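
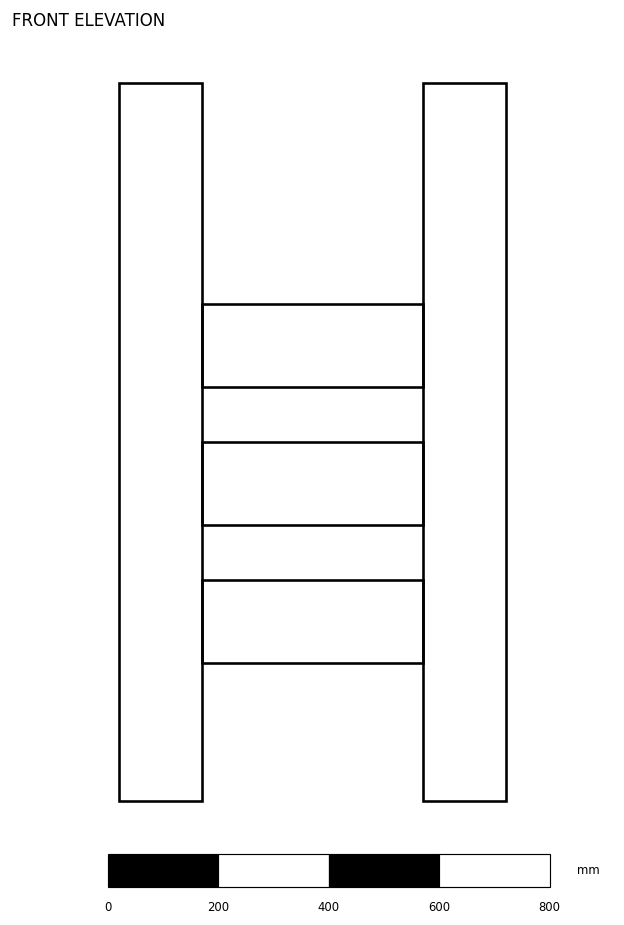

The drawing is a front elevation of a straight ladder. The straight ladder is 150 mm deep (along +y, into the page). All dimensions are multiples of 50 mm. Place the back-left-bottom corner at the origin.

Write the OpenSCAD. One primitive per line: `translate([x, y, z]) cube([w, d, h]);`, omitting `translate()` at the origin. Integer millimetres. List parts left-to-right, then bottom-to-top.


cube([150, 150, 1300]);
translate([150, 0, 250]) cube([400, 150, 150]);
translate([150, 0, 500]) cube([400, 150, 150]);
translate([150, 0, 750]) cube([400, 150, 150]);
translate([550, 0, 0]) cube([150, 150, 1300]);


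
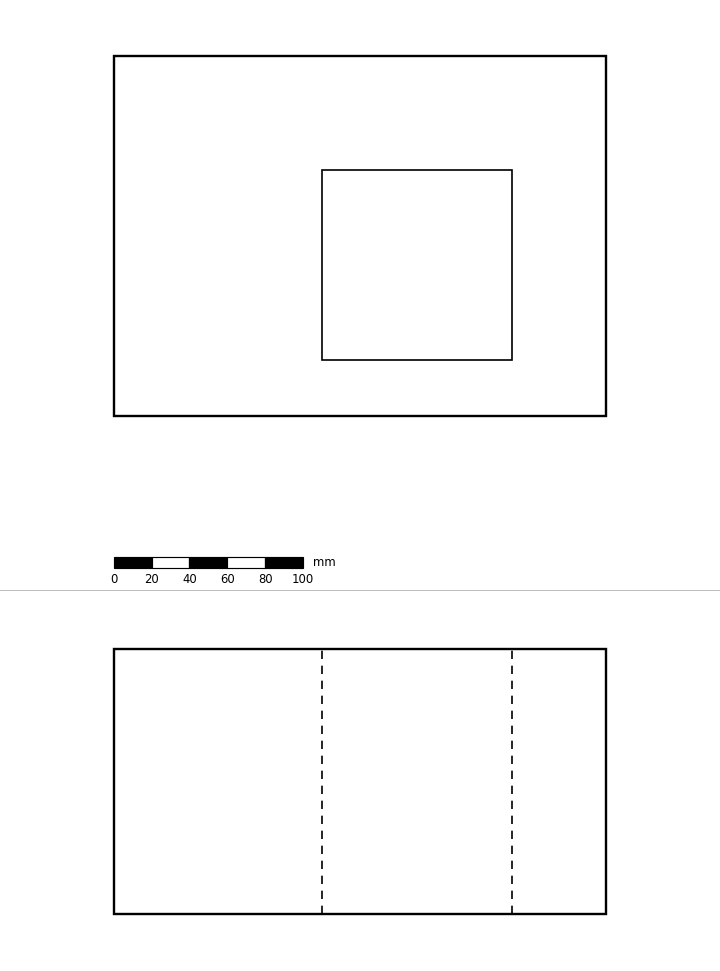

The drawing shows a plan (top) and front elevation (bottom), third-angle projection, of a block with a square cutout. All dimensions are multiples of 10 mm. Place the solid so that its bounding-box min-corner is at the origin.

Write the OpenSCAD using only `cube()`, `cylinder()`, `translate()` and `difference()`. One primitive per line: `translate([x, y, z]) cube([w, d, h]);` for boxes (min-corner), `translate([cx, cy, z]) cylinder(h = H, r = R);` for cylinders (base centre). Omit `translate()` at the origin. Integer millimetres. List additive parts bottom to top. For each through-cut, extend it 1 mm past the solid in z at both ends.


difference() {
  cube([260, 190, 140]);
  translate([110, 30, -1]) cube([100, 100, 142]);
}


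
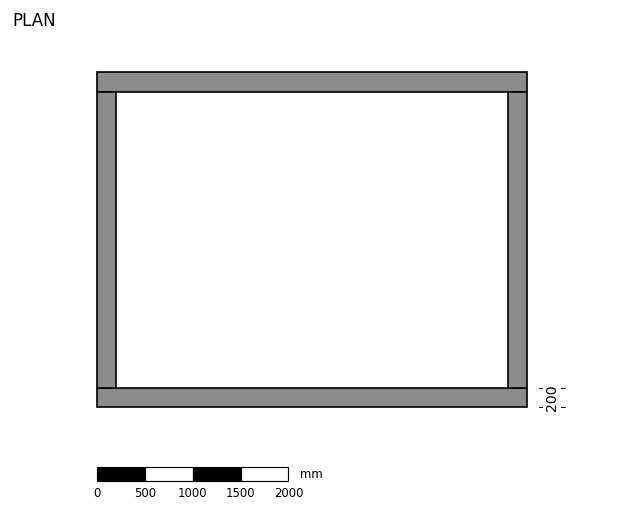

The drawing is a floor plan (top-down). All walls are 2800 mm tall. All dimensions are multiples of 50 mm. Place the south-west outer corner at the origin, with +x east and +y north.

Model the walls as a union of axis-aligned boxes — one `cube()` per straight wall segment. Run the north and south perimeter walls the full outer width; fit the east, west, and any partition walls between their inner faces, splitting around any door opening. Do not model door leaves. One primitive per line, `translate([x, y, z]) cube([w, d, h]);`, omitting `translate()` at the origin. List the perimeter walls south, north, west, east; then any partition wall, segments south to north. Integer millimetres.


cube([4500, 200, 2800]);
translate([0, 3300, 0]) cube([4500, 200, 2800]);
translate([0, 200, 0]) cube([200, 3100, 2800]);
translate([4300, 200, 0]) cube([200, 3100, 2800]);


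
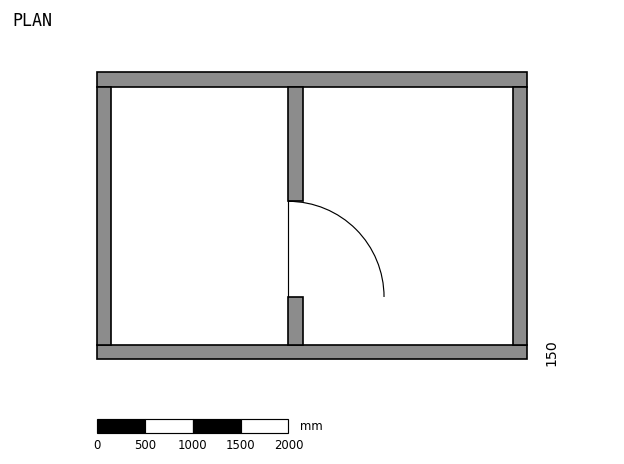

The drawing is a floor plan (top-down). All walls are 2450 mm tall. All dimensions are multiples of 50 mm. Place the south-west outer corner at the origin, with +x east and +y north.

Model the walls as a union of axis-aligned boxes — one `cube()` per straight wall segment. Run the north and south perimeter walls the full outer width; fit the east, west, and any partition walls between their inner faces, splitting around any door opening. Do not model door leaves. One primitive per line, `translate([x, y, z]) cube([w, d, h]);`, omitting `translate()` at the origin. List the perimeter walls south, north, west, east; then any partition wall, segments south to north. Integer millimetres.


cube([4500, 150, 2450]);
translate([0, 2850, 0]) cube([4500, 150, 2450]);
translate([0, 150, 0]) cube([150, 2700, 2450]);
translate([4350, 150, 0]) cube([150, 2700, 2450]);
translate([2000, 150, 0]) cube([150, 500, 2450]);
translate([2000, 1650, 0]) cube([150, 1200, 2450]);


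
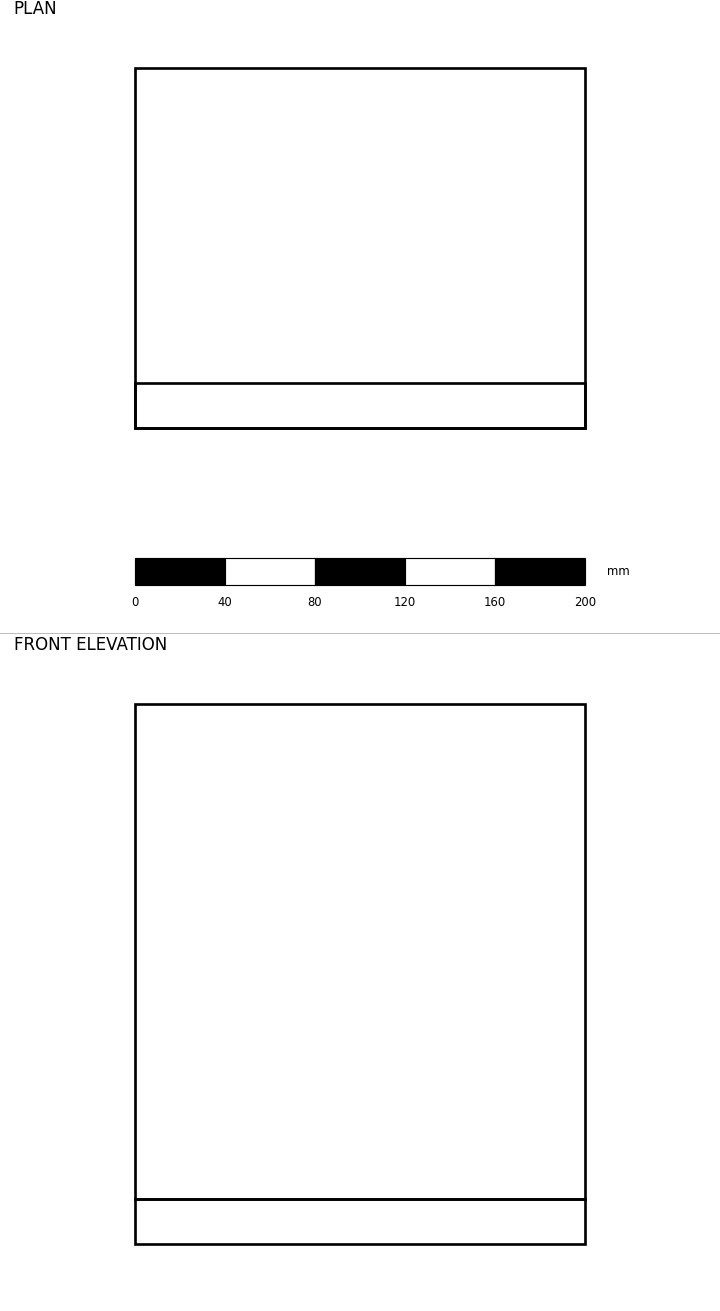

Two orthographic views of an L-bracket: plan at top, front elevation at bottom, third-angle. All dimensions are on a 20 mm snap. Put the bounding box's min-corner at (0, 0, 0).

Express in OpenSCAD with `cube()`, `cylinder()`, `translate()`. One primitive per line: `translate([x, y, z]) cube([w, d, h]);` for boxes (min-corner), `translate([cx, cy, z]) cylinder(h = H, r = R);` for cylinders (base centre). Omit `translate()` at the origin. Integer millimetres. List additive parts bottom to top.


cube([200, 160, 20]);
translate([0, 0, 20]) cube([200, 20, 220]);


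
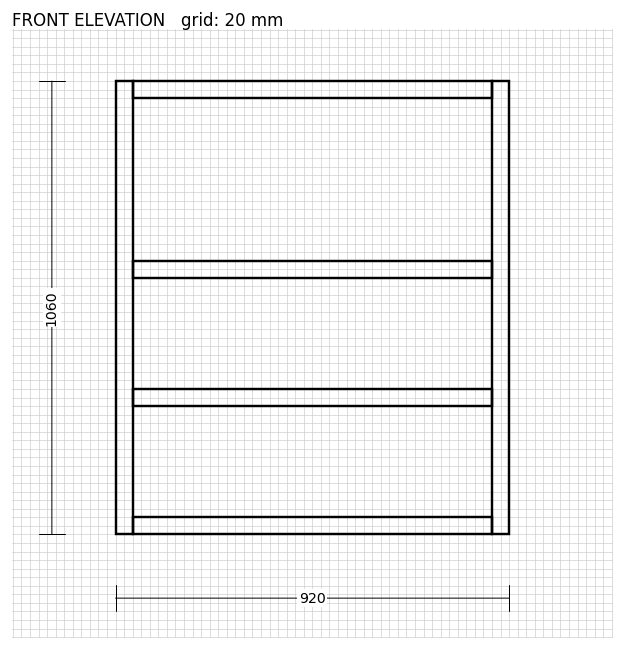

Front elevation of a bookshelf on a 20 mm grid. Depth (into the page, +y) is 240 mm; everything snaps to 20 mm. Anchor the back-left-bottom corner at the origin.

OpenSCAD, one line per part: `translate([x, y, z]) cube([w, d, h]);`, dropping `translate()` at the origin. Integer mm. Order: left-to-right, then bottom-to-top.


cube([40, 240, 1060]);
translate([40, 0, 0]) cube([840, 240, 40]);
translate([40, 0, 300]) cube([840, 240, 40]);
translate([40, 0, 600]) cube([840, 240, 40]);
translate([40, 0, 1020]) cube([840, 240, 40]);
translate([880, 0, 0]) cube([40, 240, 1060]);


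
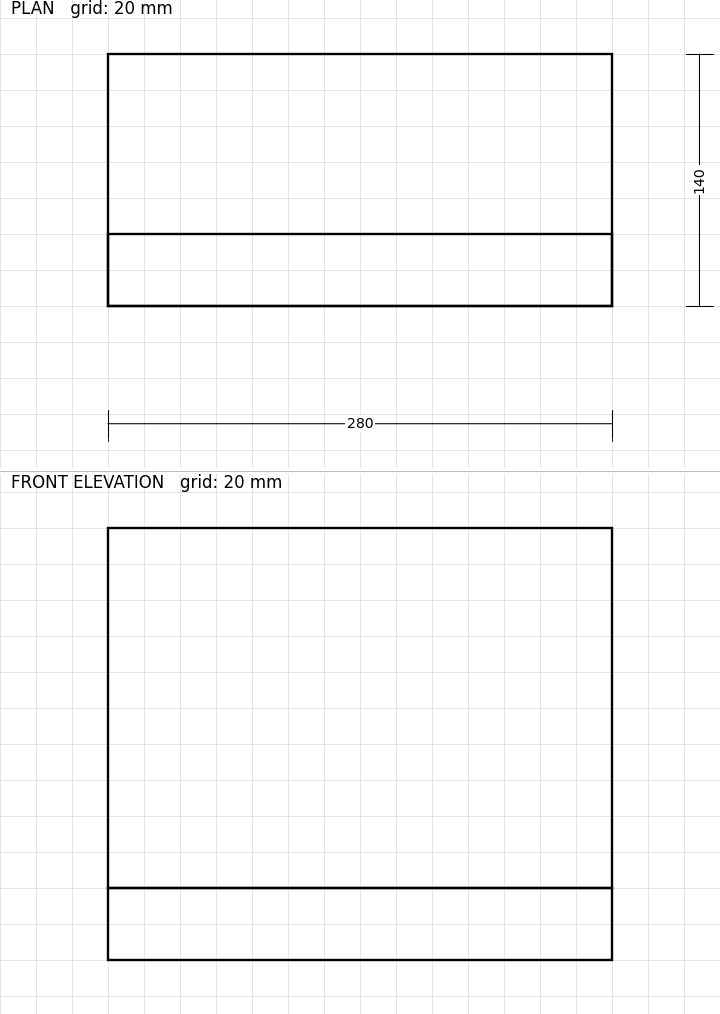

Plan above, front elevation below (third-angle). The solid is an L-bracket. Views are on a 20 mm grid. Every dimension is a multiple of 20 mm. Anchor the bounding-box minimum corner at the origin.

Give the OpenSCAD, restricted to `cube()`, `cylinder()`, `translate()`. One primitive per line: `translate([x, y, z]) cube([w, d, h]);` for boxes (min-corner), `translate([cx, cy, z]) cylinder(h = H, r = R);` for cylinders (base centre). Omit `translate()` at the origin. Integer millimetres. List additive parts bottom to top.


cube([280, 140, 40]);
translate([0, 0, 40]) cube([280, 40, 200]);


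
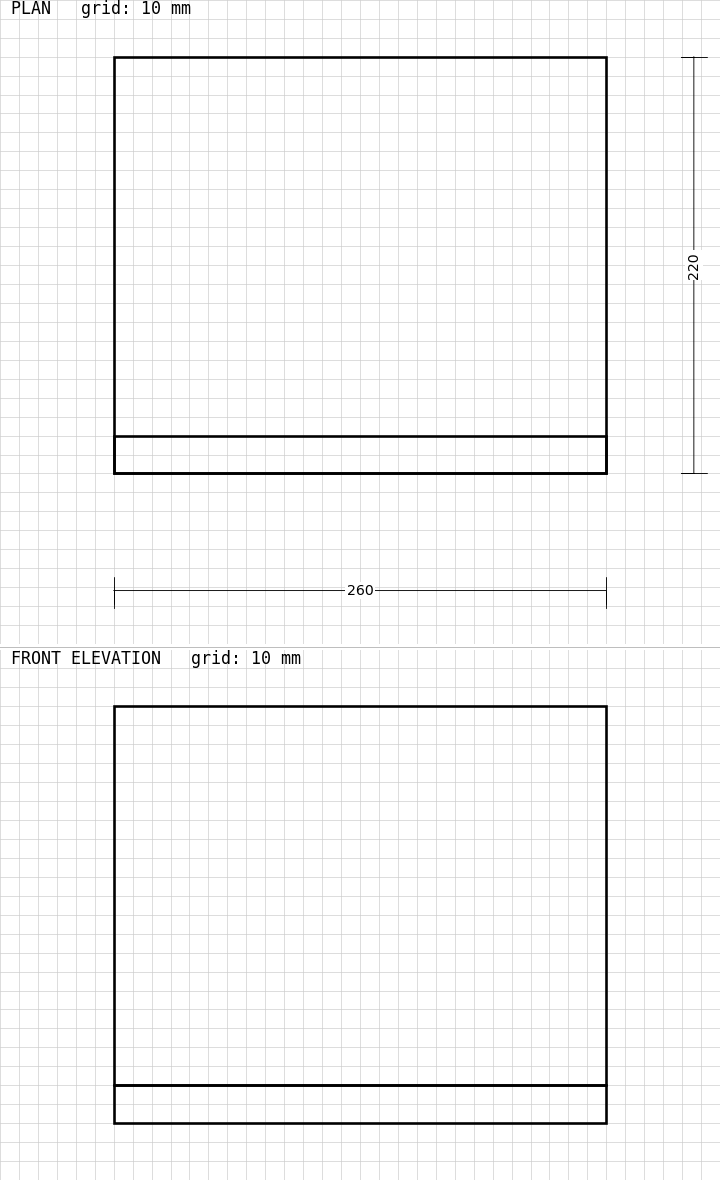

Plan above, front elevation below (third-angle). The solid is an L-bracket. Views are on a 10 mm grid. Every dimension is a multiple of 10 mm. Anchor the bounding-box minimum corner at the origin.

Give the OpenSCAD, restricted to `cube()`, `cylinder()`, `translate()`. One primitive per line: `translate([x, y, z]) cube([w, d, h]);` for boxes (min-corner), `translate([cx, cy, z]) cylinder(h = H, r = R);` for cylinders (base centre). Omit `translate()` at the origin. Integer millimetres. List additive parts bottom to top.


cube([260, 220, 20]);
translate([0, 0, 20]) cube([260, 20, 200]);


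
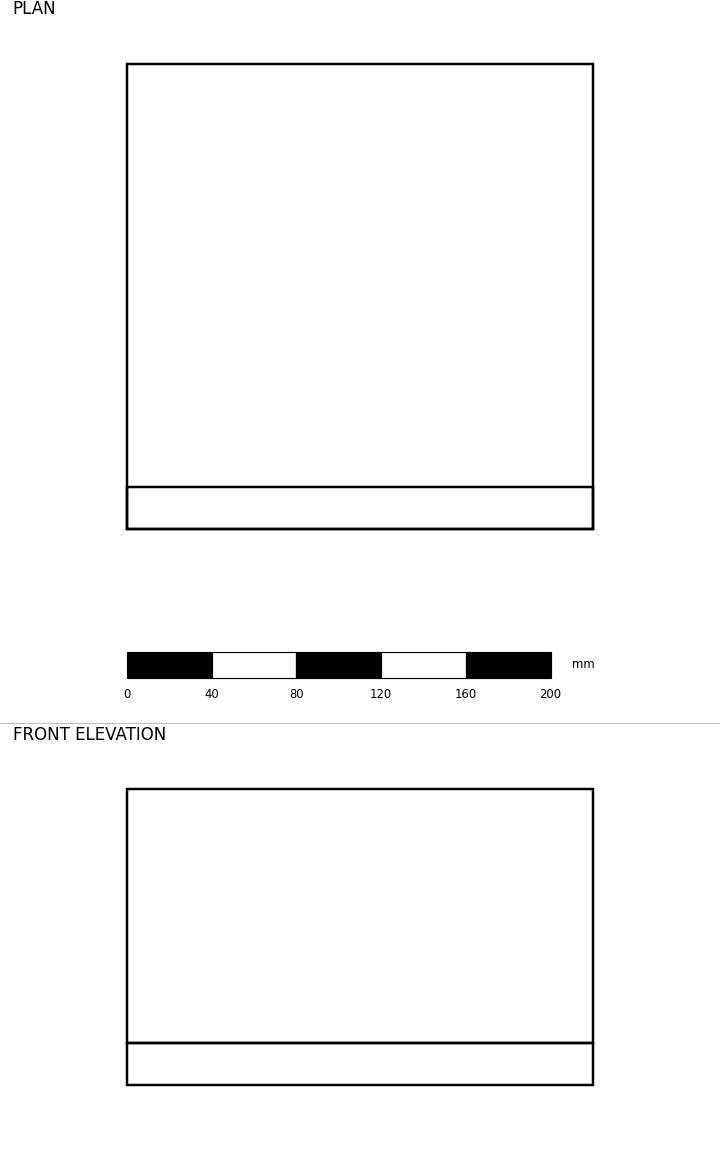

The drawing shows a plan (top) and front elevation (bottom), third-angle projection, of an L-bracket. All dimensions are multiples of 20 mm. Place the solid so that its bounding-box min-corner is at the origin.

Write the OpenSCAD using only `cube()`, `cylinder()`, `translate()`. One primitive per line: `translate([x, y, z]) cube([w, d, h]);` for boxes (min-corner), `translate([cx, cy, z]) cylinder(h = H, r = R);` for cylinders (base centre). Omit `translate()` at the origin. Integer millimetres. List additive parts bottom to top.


cube([220, 220, 20]);
translate([0, 0, 20]) cube([220, 20, 120]);


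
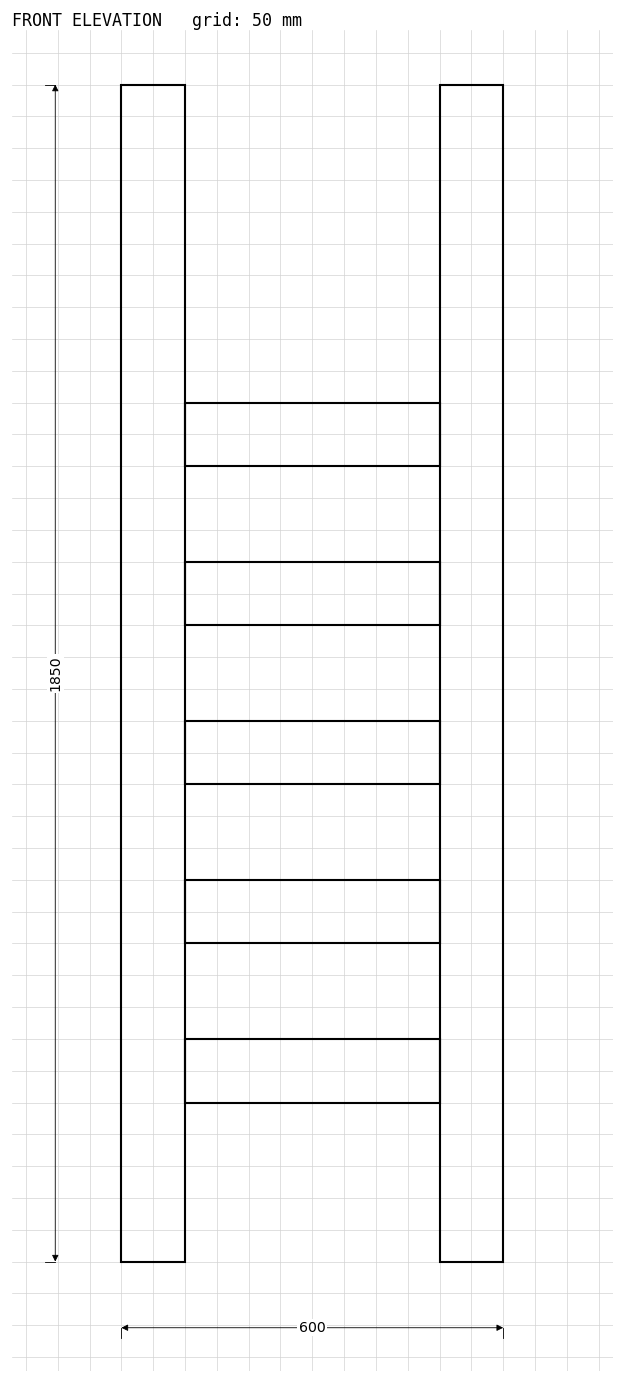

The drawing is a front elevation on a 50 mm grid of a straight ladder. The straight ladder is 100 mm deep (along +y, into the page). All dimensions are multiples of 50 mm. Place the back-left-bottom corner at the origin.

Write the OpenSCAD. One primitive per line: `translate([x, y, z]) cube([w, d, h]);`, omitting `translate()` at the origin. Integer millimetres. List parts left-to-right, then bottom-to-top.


cube([100, 100, 1850]);
translate([100, 0, 250]) cube([400, 100, 100]);
translate([100, 0, 500]) cube([400, 100, 100]);
translate([100, 0, 750]) cube([400, 100, 100]);
translate([100, 0, 1000]) cube([400, 100, 100]);
translate([100, 0, 1250]) cube([400, 100, 100]);
translate([500, 0, 0]) cube([100, 100, 1850]);


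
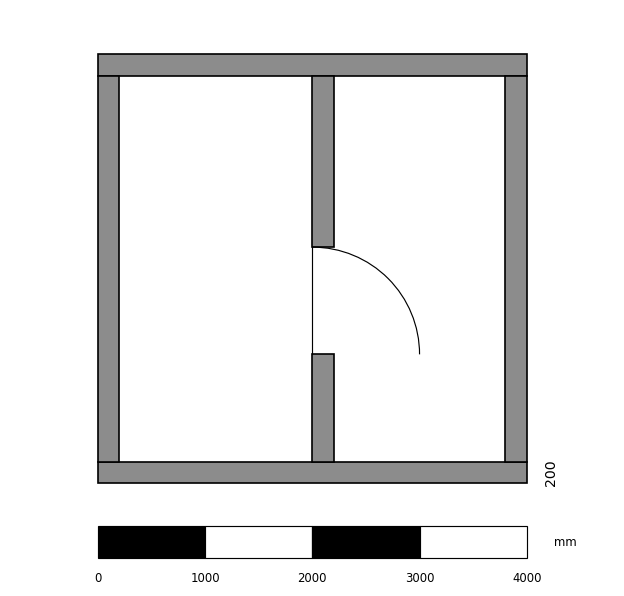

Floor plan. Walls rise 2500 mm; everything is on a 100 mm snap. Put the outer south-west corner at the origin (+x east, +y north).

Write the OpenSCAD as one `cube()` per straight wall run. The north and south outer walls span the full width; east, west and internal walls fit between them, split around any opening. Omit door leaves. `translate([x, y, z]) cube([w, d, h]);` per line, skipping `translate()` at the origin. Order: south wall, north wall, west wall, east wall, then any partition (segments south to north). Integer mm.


cube([4000, 200, 2500]);
translate([0, 3800, 0]) cube([4000, 200, 2500]);
translate([0, 200, 0]) cube([200, 3600, 2500]);
translate([3800, 200, 0]) cube([200, 3600, 2500]);
translate([2000, 200, 0]) cube([200, 1000, 2500]);
translate([2000, 2200, 0]) cube([200, 1600, 2500]);


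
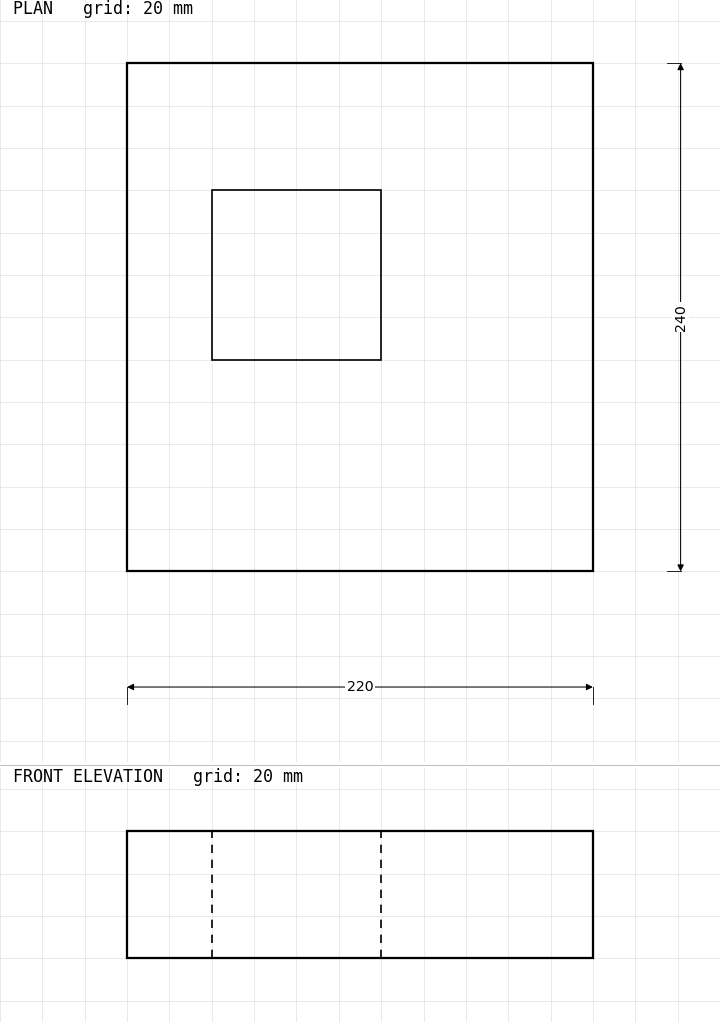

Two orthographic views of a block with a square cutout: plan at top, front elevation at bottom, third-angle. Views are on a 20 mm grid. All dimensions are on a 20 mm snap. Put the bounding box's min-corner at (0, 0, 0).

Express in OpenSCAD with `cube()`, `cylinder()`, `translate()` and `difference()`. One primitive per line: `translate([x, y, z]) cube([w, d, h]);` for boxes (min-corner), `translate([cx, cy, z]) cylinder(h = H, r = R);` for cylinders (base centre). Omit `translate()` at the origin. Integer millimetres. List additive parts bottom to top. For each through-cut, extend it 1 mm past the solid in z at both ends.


difference() {
  cube([220, 240, 60]);
  translate([40, 100, -1]) cube([80, 80, 62]);
}


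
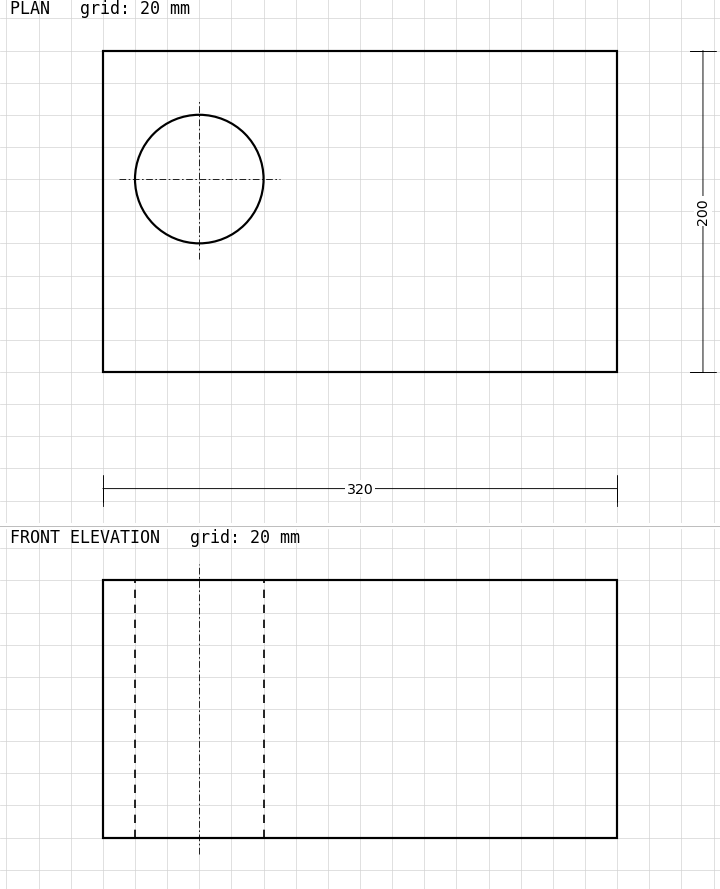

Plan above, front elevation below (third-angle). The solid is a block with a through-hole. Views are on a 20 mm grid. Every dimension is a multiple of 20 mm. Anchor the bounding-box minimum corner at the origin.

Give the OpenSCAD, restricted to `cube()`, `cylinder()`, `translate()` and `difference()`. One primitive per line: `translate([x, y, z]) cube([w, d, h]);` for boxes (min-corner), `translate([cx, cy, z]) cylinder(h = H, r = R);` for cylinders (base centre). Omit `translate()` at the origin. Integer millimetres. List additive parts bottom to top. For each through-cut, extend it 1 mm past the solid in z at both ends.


difference() {
  cube([320, 200, 160]);
  translate([60, 120, -1]) cylinder(h = 162, r = 40);
}


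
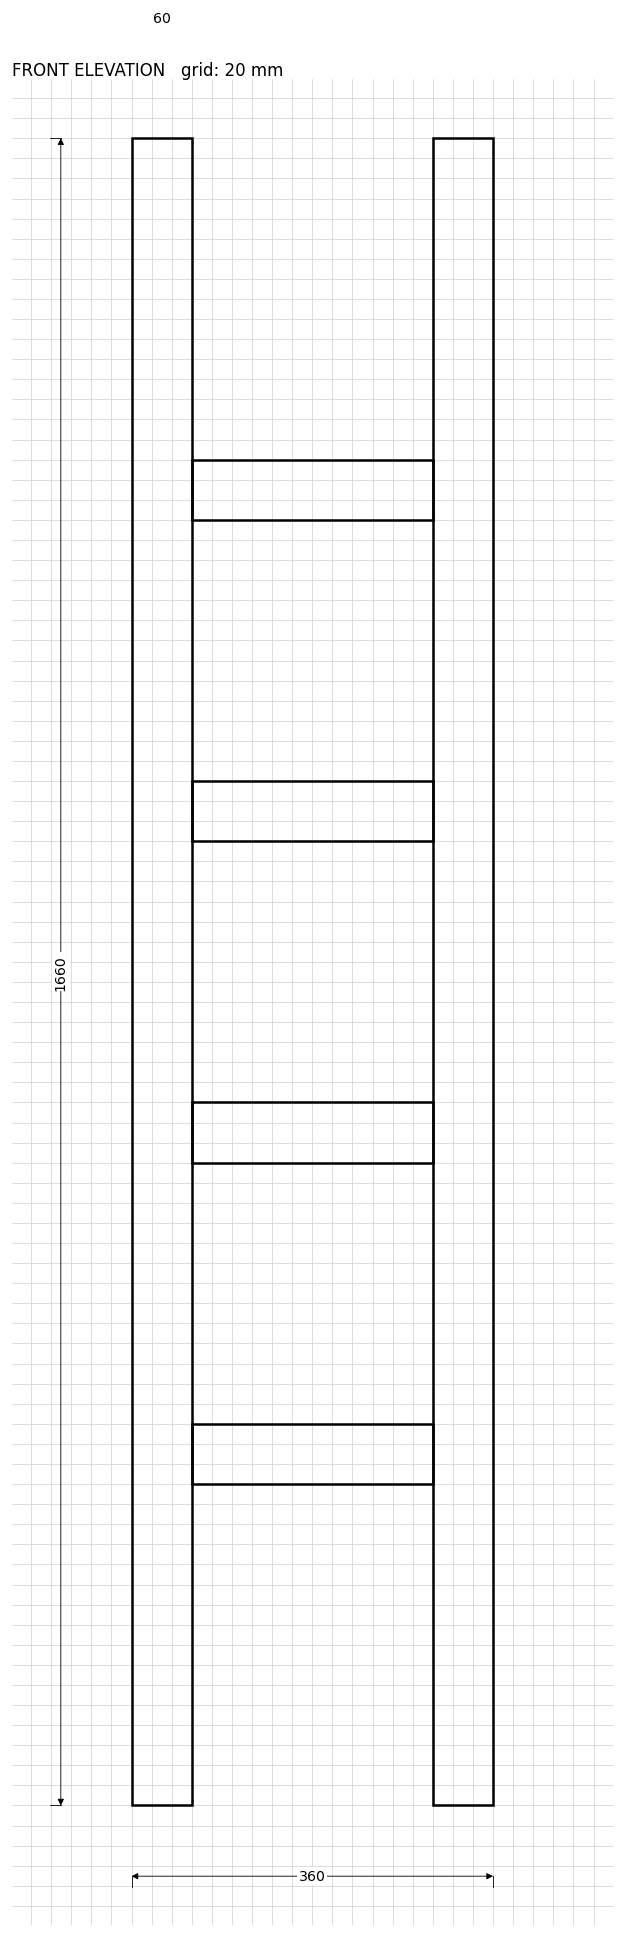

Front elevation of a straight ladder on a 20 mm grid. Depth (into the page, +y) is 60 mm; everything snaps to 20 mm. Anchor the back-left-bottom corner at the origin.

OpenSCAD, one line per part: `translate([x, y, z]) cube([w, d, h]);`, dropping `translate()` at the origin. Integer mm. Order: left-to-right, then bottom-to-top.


cube([60, 60, 1660]);
translate([60, 0, 320]) cube([240, 60, 60]);
translate([60, 0, 640]) cube([240, 60, 60]);
translate([60, 0, 960]) cube([240, 60, 60]);
translate([60, 0, 1280]) cube([240, 60, 60]);
translate([300, 0, 0]) cube([60, 60, 1660]);


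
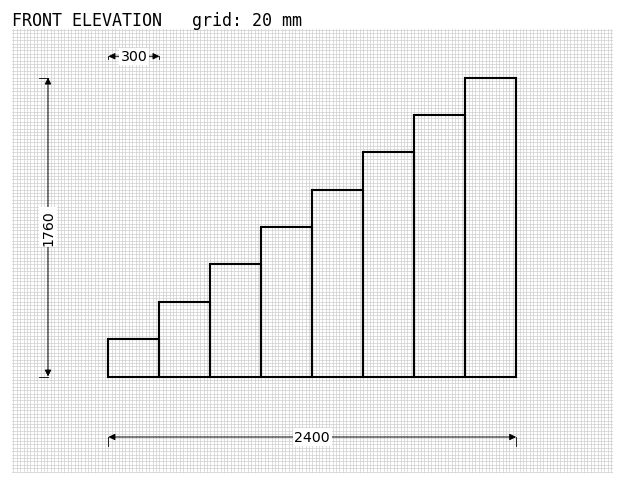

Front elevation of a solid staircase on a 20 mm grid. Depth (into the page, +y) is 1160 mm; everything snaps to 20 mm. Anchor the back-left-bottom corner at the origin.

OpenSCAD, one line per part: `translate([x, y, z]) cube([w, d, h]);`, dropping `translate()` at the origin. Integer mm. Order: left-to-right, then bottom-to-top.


cube([300, 1160, 220]);
translate([300, 0, 0]) cube([300, 1160, 440]);
translate([600, 0, 0]) cube([300, 1160, 660]);
translate([900, 0, 0]) cube([300, 1160, 880]);
translate([1200, 0, 0]) cube([300, 1160, 1100]);
translate([1500, 0, 0]) cube([300, 1160, 1320]);
translate([1800, 0, 0]) cube([300, 1160, 1540]);
translate([2100, 0, 0]) cube([300, 1160, 1760]);


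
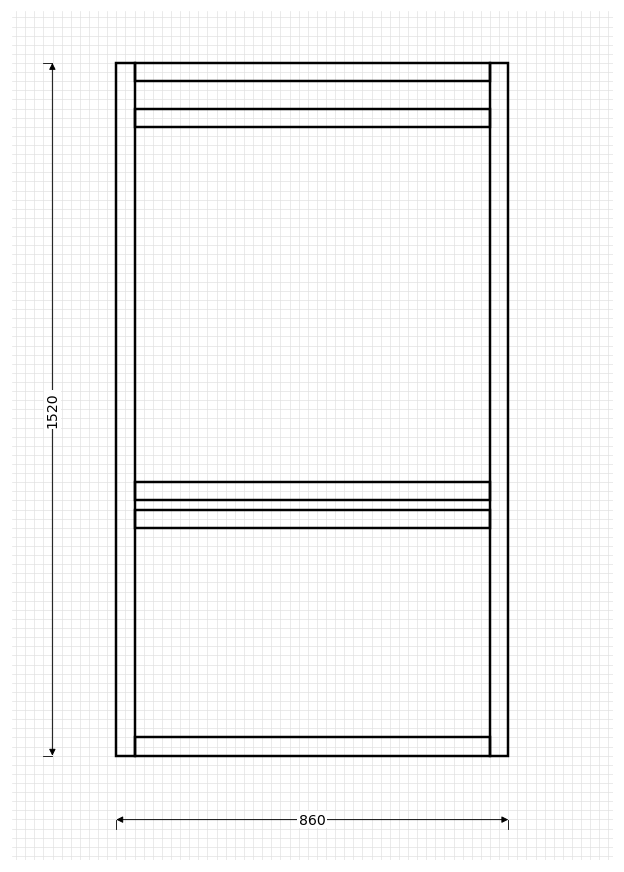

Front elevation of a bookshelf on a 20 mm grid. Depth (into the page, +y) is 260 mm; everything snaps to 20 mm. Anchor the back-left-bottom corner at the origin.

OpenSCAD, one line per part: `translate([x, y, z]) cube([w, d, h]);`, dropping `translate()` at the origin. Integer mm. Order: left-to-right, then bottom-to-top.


cube([40, 260, 1520]);
translate([40, 0, 0]) cube([780, 260, 40]);
translate([40, 0, 500]) cube([780, 260, 40]);
translate([40, 0, 560]) cube([780, 260, 40]);
translate([40, 0, 1380]) cube([780, 260, 40]);
translate([40, 0, 1480]) cube([780, 260, 40]);
translate([820, 0, 0]) cube([40, 260, 1520]);


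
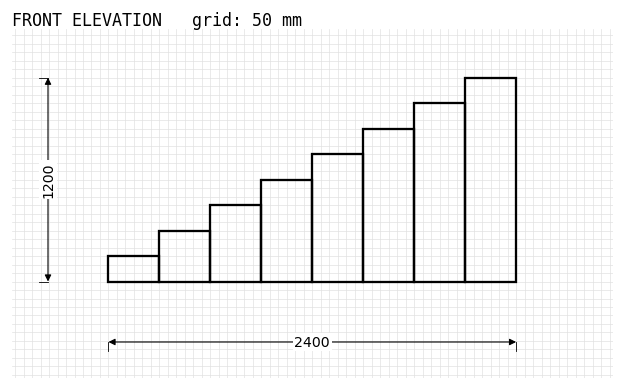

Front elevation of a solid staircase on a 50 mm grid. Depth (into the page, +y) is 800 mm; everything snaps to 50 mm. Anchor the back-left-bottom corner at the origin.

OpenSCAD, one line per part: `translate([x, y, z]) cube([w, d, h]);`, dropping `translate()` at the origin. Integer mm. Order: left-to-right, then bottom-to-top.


cube([300, 800, 150]);
translate([300, 0, 0]) cube([300, 800, 300]);
translate([600, 0, 0]) cube([300, 800, 450]);
translate([900, 0, 0]) cube([300, 800, 600]);
translate([1200, 0, 0]) cube([300, 800, 750]);
translate([1500, 0, 0]) cube([300, 800, 900]);
translate([1800, 0, 0]) cube([300, 800, 1050]);
translate([2100, 0, 0]) cube([300, 800, 1200]);


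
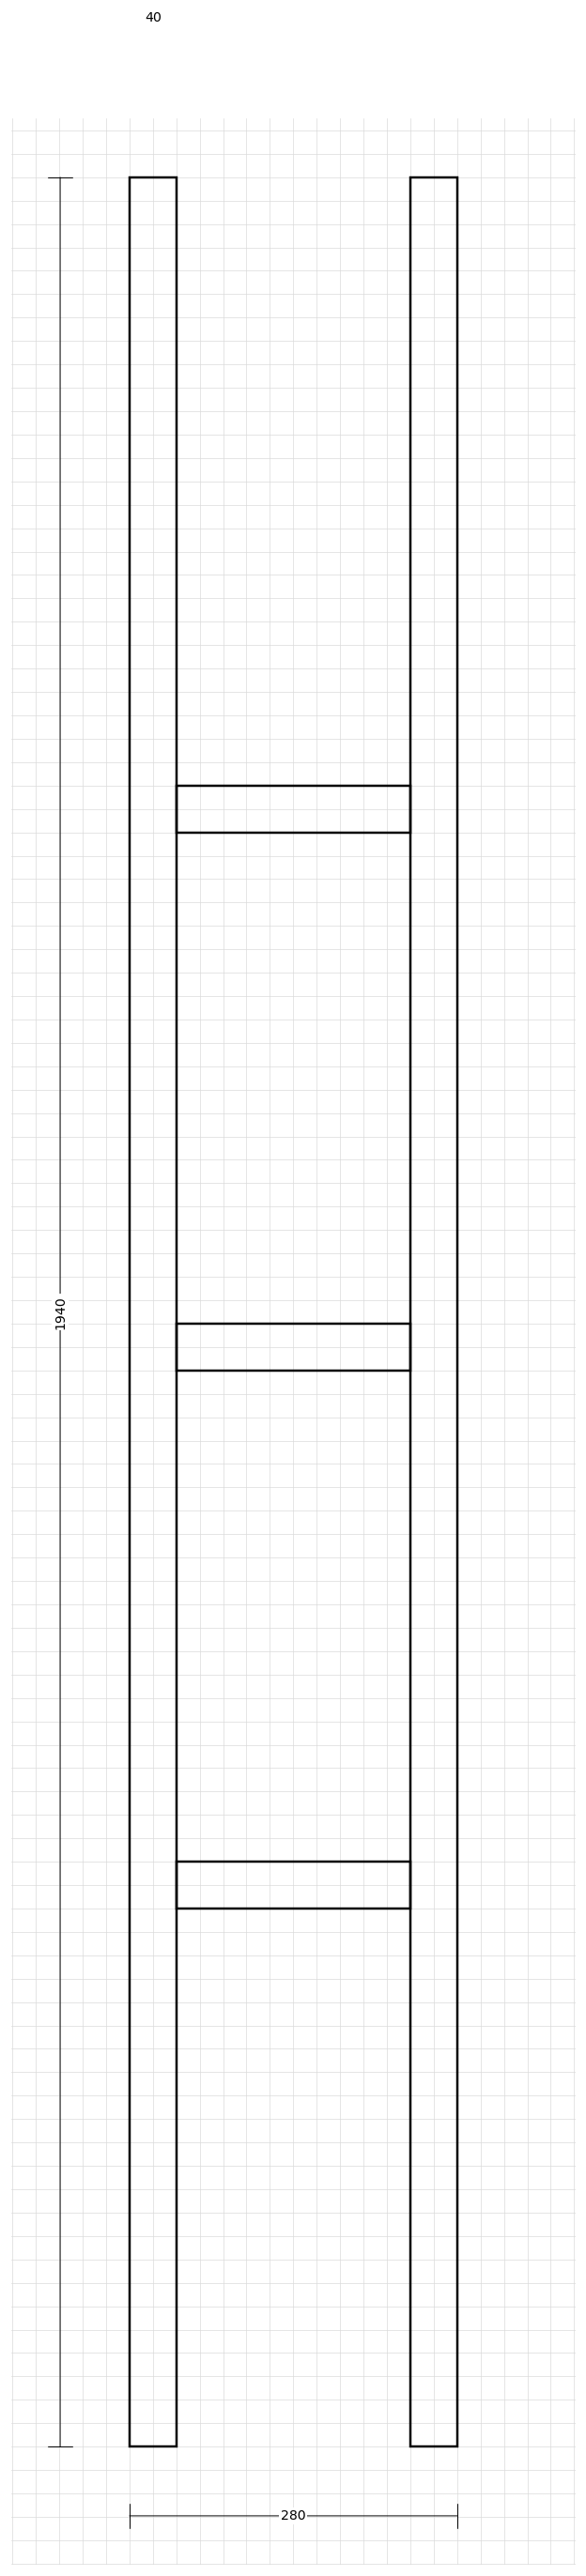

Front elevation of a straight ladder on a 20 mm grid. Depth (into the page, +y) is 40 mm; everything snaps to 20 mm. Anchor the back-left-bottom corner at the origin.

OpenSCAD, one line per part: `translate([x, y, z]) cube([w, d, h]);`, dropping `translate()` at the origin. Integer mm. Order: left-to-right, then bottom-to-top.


cube([40, 40, 1940]);
translate([40, 0, 460]) cube([200, 40, 40]);
translate([40, 0, 920]) cube([200, 40, 40]);
translate([40, 0, 1380]) cube([200, 40, 40]);
translate([240, 0, 0]) cube([40, 40, 1940]);


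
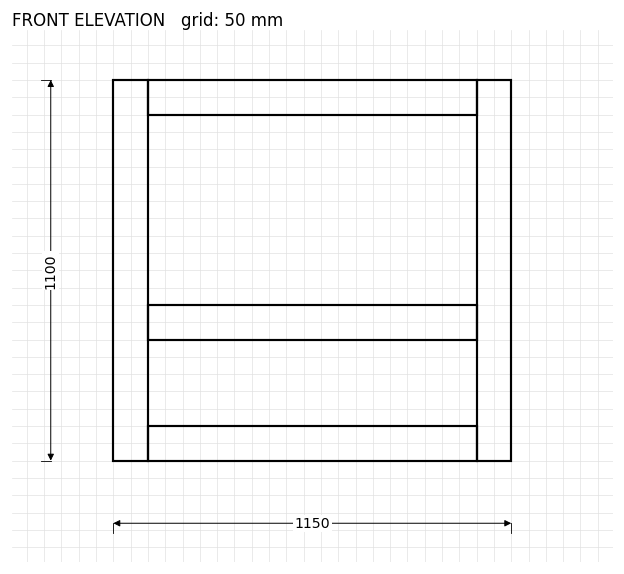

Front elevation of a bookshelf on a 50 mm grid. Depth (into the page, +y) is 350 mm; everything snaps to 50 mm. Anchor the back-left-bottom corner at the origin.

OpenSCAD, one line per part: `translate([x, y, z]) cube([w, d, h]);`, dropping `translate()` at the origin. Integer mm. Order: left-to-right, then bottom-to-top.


cube([100, 350, 1100]);
translate([100, 0, 0]) cube([950, 350, 100]);
translate([100, 0, 350]) cube([950, 350, 100]);
translate([100, 0, 1000]) cube([950, 350, 100]);
translate([1050, 0, 0]) cube([100, 350, 1100]);


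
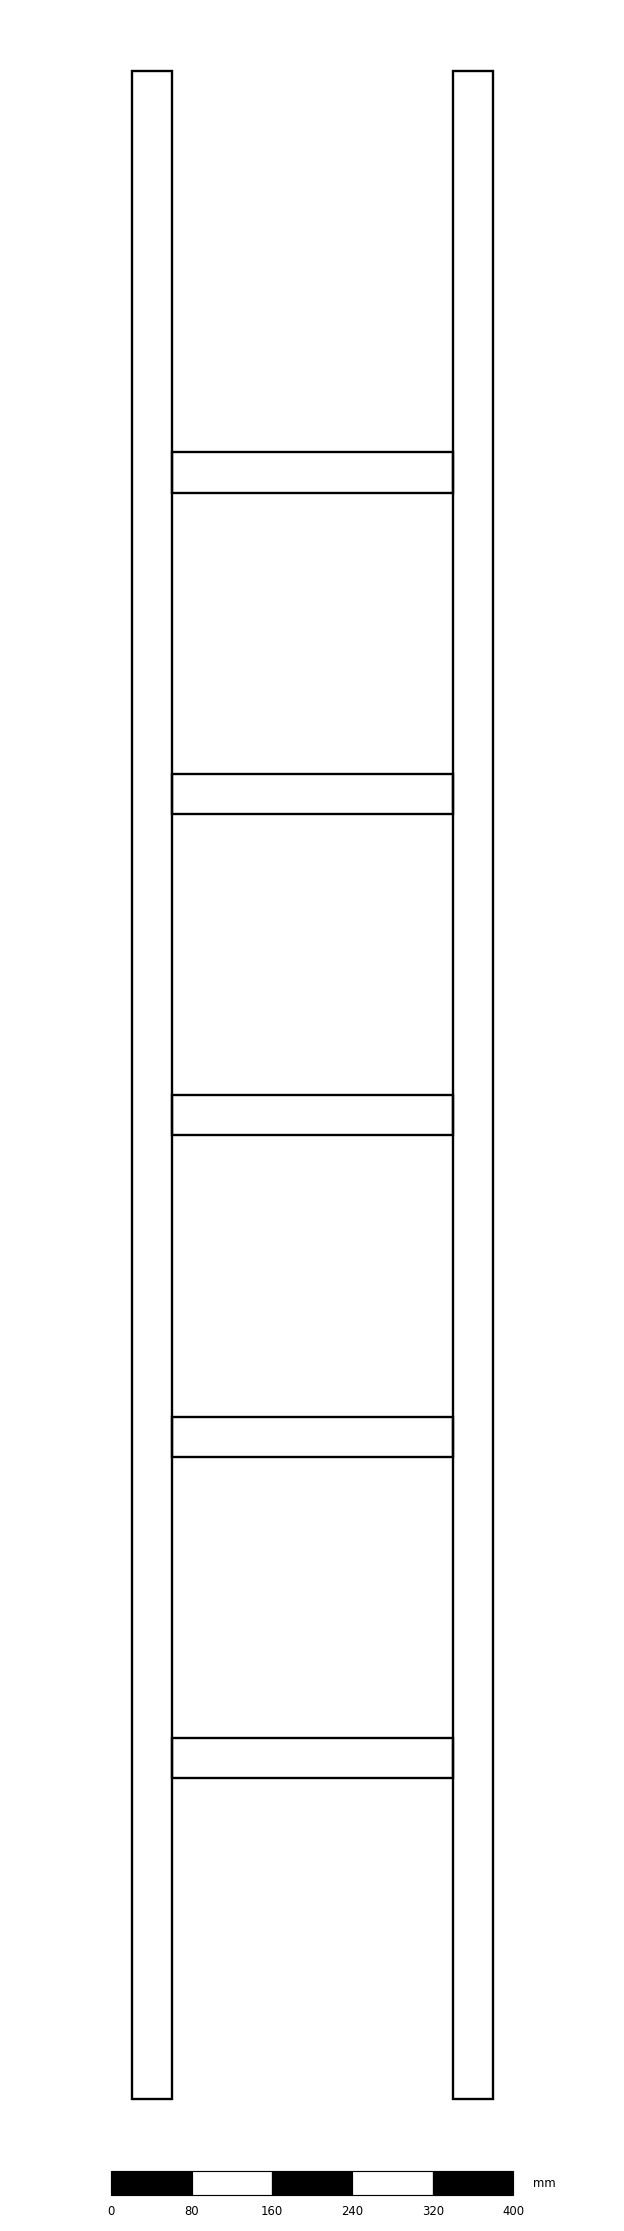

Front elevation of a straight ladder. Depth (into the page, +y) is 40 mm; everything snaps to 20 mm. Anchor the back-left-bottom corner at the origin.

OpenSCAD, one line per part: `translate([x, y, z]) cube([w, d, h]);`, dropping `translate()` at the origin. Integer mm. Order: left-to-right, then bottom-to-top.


cube([40, 40, 2020]);
translate([40, 0, 320]) cube([280, 40, 40]);
translate([40, 0, 640]) cube([280, 40, 40]);
translate([40, 0, 960]) cube([280, 40, 40]);
translate([40, 0, 1280]) cube([280, 40, 40]);
translate([40, 0, 1600]) cube([280, 40, 40]);
translate([320, 0, 0]) cube([40, 40, 2020]);


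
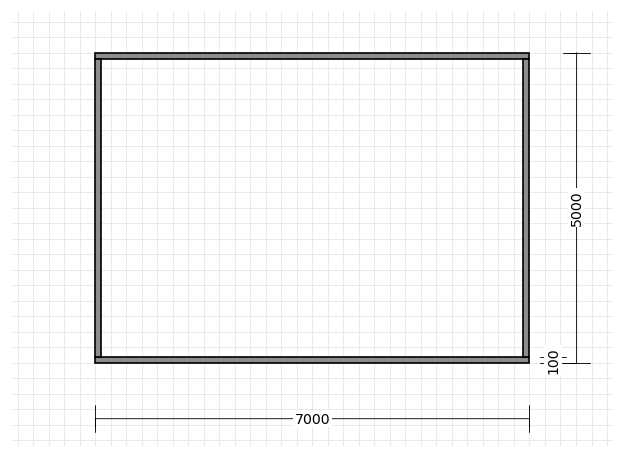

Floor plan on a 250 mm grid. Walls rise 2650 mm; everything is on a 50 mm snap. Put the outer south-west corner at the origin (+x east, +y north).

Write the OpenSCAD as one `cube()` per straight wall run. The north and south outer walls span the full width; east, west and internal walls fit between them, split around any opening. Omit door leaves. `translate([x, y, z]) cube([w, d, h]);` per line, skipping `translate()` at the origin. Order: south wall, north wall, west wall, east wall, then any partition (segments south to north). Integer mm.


cube([7000, 100, 2650]);
translate([0, 4900, 0]) cube([7000, 100, 2650]);
translate([0, 100, 0]) cube([100, 4800, 2650]);
translate([6900, 100, 0]) cube([100, 4800, 2650]);


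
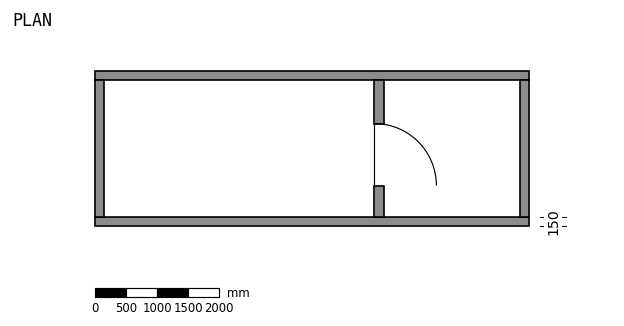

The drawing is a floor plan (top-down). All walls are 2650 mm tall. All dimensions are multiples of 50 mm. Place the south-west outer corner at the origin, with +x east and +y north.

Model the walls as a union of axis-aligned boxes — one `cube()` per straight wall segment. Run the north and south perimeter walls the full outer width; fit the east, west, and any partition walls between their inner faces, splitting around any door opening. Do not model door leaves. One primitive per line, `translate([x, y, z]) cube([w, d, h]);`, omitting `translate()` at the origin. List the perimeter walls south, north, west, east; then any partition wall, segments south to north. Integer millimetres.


cube([7000, 150, 2650]);
translate([0, 2350, 0]) cube([7000, 150, 2650]);
translate([0, 150, 0]) cube([150, 2200, 2650]);
translate([6850, 150, 0]) cube([150, 2200, 2650]);
translate([4500, 150, 0]) cube([150, 500, 2650]);
translate([4500, 1650, 0]) cube([150, 700, 2650]);


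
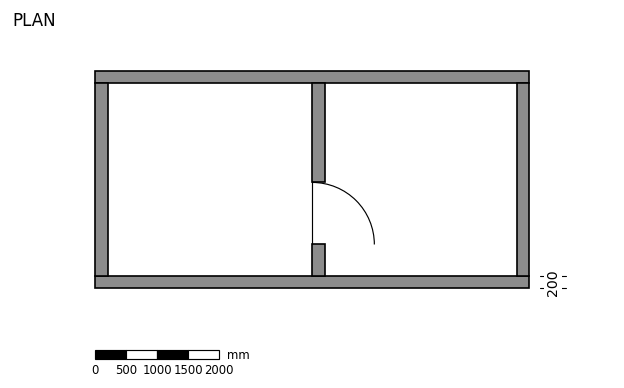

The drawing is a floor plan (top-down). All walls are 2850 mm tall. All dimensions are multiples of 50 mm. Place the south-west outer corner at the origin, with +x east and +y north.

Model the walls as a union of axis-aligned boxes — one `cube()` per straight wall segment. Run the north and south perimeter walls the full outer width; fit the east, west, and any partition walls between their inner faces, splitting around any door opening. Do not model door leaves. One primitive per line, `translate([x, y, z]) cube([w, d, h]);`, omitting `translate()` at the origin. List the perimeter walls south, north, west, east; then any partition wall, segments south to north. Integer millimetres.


cube([7000, 200, 2850]);
translate([0, 3300, 0]) cube([7000, 200, 2850]);
translate([0, 200, 0]) cube([200, 3100, 2850]);
translate([6800, 200, 0]) cube([200, 3100, 2850]);
translate([3500, 200, 0]) cube([200, 500, 2850]);
translate([3500, 1700, 0]) cube([200, 1600, 2850]);


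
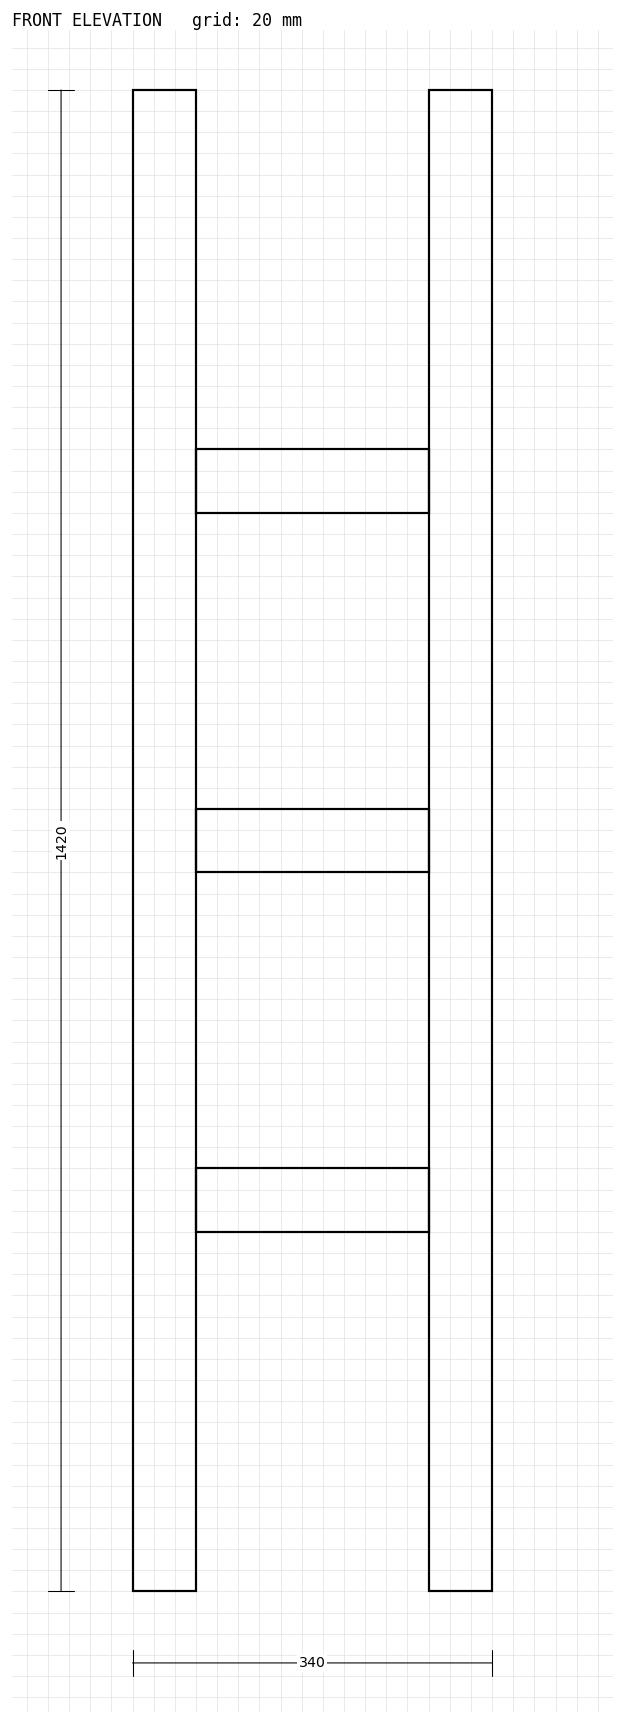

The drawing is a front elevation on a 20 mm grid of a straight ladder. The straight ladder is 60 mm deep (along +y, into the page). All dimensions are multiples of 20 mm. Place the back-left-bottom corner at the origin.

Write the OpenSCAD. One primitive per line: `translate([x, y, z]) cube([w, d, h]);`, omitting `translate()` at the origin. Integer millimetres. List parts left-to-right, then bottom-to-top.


cube([60, 60, 1420]);
translate([60, 0, 340]) cube([220, 60, 60]);
translate([60, 0, 680]) cube([220, 60, 60]);
translate([60, 0, 1020]) cube([220, 60, 60]);
translate([280, 0, 0]) cube([60, 60, 1420]);


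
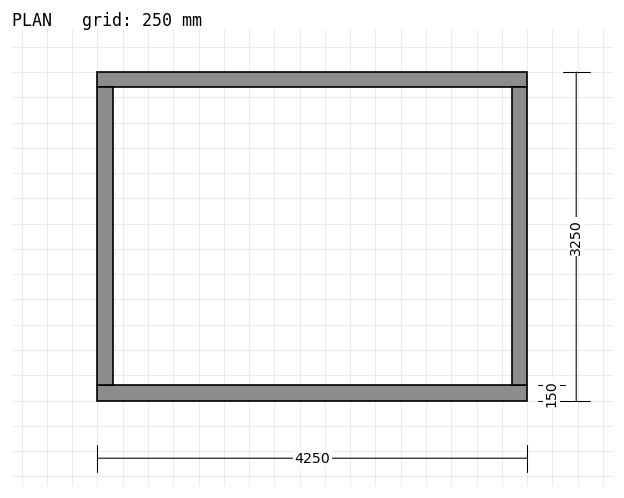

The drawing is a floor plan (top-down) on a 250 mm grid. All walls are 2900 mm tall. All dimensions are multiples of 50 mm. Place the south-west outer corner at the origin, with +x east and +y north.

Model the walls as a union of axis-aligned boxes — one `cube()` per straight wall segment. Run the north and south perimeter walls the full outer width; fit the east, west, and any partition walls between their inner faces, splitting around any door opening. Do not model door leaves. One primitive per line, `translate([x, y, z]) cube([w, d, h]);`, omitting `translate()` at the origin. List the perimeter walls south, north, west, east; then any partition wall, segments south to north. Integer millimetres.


cube([4250, 150, 2900]);
translate([0, 3100, 0]) cube([4250, 150, 2900]);
translate([0, 150, 0]) cube([150, 2950, 2900]);
translate([4100, 150, 0]) cube([150, 2950, 2900]);


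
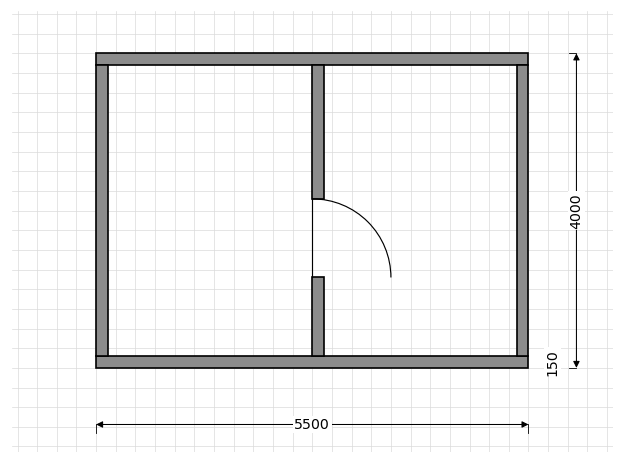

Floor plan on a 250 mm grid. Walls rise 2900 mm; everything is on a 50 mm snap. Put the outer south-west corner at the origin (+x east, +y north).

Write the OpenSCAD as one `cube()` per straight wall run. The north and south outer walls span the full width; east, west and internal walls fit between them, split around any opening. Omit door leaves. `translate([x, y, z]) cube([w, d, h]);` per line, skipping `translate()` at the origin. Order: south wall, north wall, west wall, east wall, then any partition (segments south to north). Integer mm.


cube([5500, 150, 2900]);
translate([0, 3850, 0]) cube([5500, 150, 2900]);
translate([0, 150, 0]) cube([150, 3700, 2900]);
translate([5350, 150, 0]) cube([150, 3700, 2900]);
translate([2750, 150, 0]) cube([150, 1000, 2900]);
translate([2750, 2150, 0]) cube([150, 1700, 2900]);


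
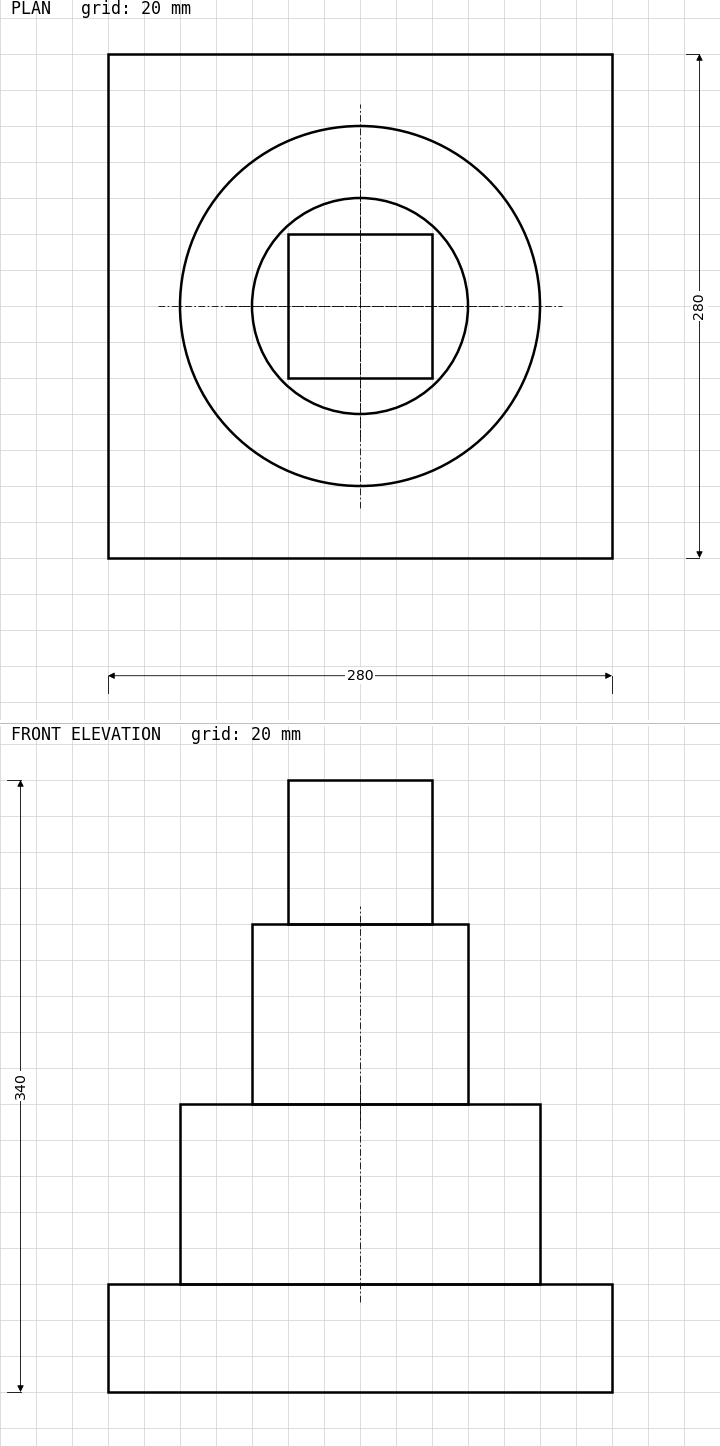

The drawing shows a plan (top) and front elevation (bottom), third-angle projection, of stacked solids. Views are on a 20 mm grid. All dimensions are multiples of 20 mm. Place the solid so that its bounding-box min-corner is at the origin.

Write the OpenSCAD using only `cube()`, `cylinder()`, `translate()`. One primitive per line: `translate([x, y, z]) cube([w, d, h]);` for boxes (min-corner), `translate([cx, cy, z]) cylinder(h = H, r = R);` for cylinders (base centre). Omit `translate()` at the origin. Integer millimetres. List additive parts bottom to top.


cube([280, 280, 60]);
translate([140, 140, 60]) cylinder(h = 100, r = 100);
translate([140, 140, 160]) cylinder(h = 100, r = 60);
translate([100, 100, 260]) cube([80, 80, 80]);


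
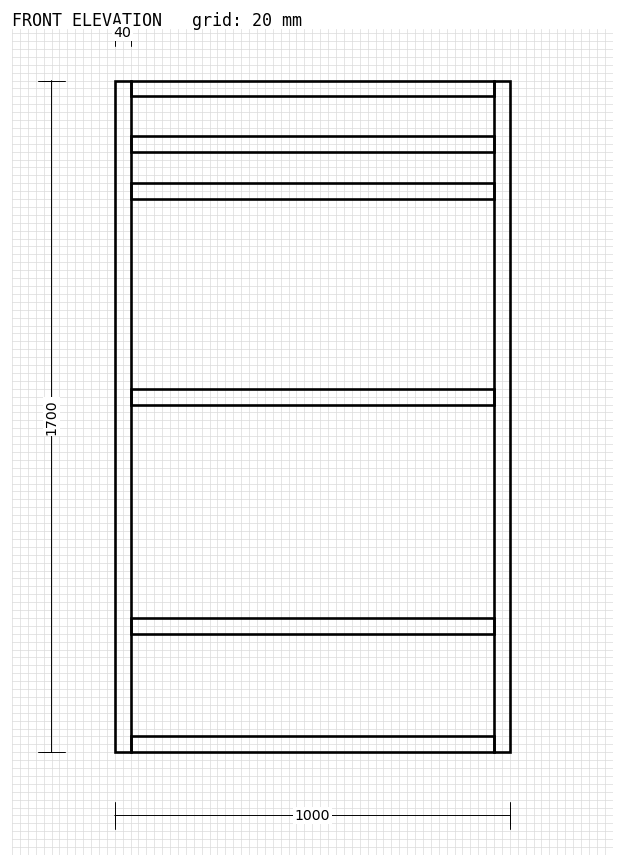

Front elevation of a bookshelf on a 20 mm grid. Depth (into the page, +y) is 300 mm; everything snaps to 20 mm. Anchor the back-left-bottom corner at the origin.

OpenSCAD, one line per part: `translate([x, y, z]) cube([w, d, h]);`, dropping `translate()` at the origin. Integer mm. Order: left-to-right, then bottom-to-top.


cube([40, 300, 1700]);
translate([40, 0, 0]) cube([920, 300, 40]);
translate([40, 0, 300]) cube([920, 300, 40]);
translate([40, 0, 880]) cube([920, 300, 40]);
translate([40, 0, 1400]) cube([920, 300, 40]);
translate([40, 0, 1520]) cube([920, 300, 40]);
translate([40, 0, 1660]) cube([920, 300, 40]);
translate([960, 0, 0]) cube([40, 300, 1700]);


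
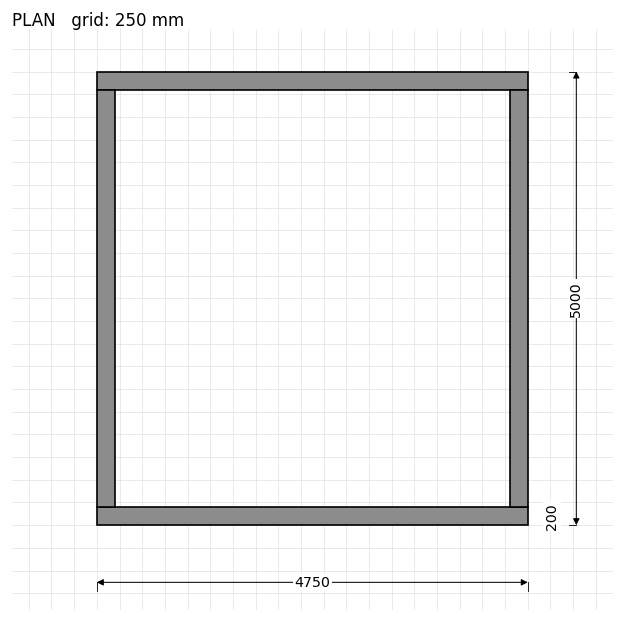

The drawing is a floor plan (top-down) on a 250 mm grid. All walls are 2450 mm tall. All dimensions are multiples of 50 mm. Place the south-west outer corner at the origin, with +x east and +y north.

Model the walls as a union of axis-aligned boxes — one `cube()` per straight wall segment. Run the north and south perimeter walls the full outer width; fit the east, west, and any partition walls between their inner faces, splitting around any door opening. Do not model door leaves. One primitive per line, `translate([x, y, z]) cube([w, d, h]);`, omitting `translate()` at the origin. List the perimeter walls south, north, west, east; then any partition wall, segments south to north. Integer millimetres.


cube([4750, 200, 2450]);
translate([0, 4800, 0]) cube([4750, 200, 2450]);
translate([0, 200, 0]) cube([200, 4600, 2450]);
translate([4550, 200, 0]) cube([200, 4600, 2450]);


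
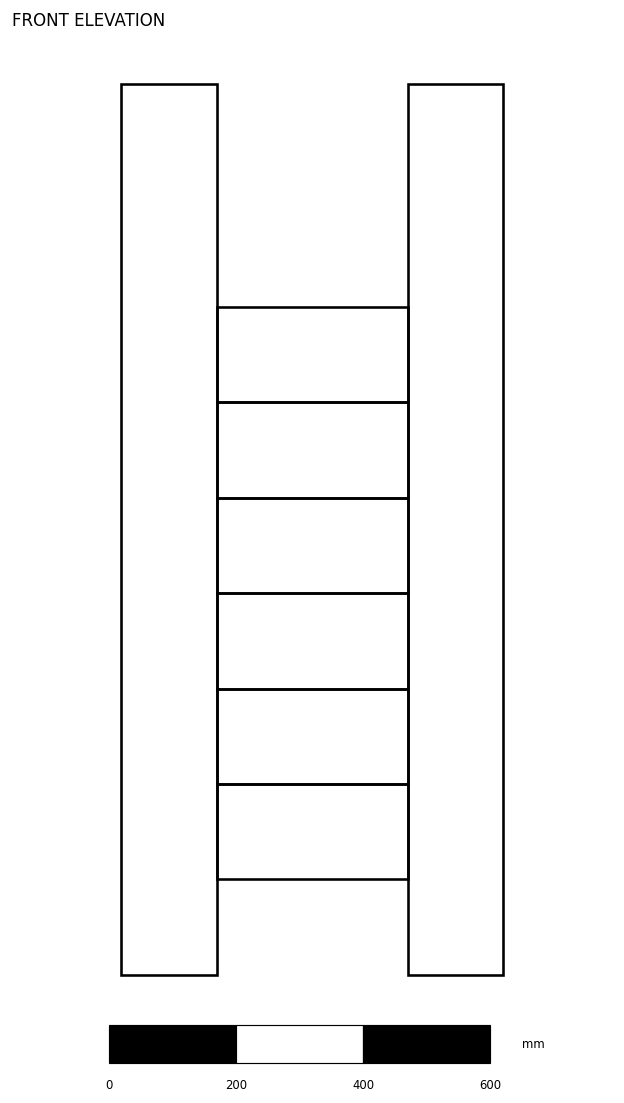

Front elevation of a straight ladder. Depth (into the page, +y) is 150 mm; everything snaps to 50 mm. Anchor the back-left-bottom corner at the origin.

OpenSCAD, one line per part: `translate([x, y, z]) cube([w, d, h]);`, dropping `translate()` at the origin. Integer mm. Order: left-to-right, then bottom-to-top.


cube([150, 150, 1400]);
translate([150, 0, 150]) cube([300, 150, 150]);
translate([150, 0, 300]) cube([300, 150, 150]);
translate([150, 0, 450]) cube([300, 150, 150]);
translate([150, 0, 600]) cube([300, 150, 150]);
translate([150, 0, 750]) cube([300, 150, 150]);
translate([150, 0, 900]) cube([300, 150, 150]);
translate([450, 0, 0]) cube([150, 150, 1400]);


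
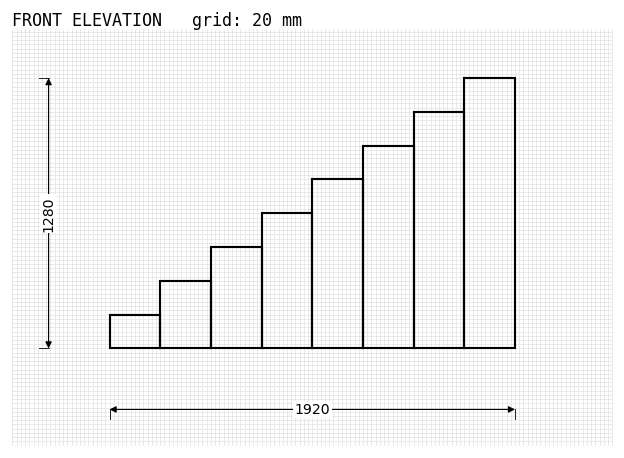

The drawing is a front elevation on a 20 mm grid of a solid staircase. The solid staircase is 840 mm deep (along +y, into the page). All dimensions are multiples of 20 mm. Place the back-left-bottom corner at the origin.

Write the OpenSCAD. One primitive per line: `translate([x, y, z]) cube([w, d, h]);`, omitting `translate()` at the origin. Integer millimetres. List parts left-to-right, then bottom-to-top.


cube([240, 840, 160]);
translate([240, 0, 0]) cube([240, 840, 320]);
translate([480, 0, 0]) cube([240, 840, 480]);
translate([720, 0, 0]) cube([240, 840, 640]);
translate([960, 0, 0]) cube([240, 840, 800]);
translate([1200, 0, 0]) cube([240, 840, 960]);
translate([1440, 0, 0]) cube([240, 840, 1120]);
translate([1680, 0, 0]) cube([240, 840, 1280]);


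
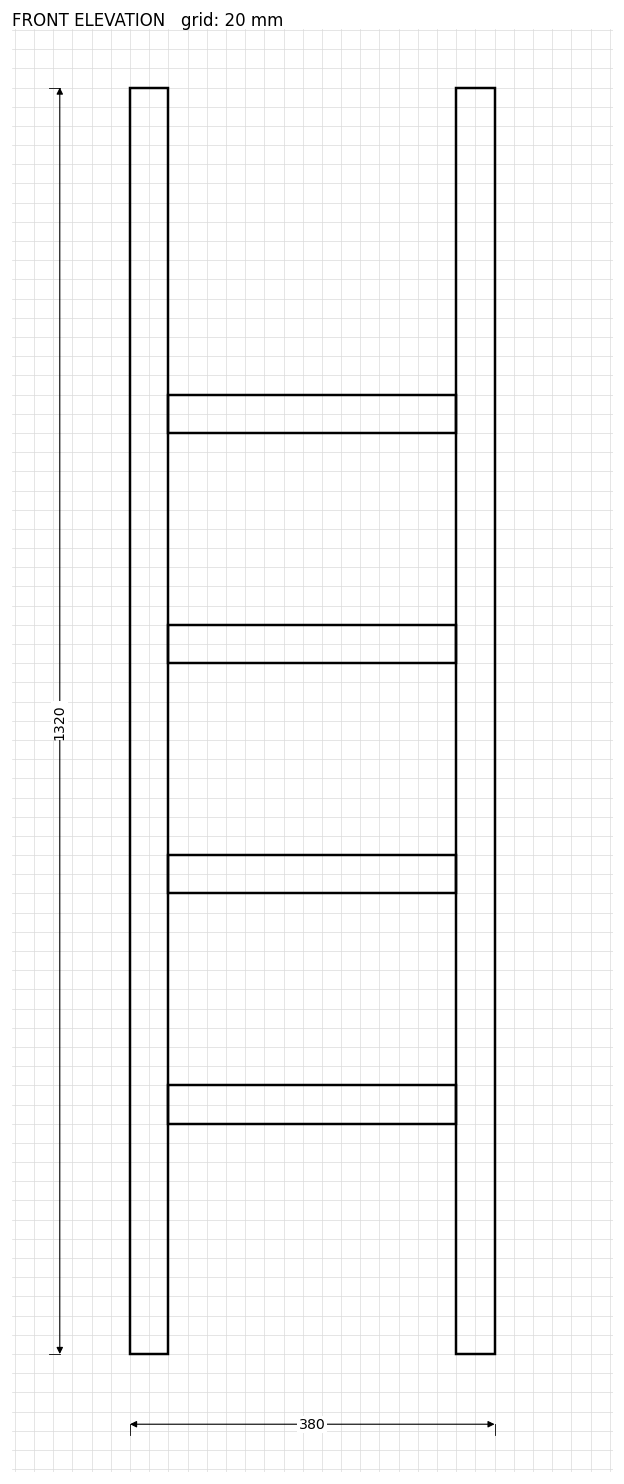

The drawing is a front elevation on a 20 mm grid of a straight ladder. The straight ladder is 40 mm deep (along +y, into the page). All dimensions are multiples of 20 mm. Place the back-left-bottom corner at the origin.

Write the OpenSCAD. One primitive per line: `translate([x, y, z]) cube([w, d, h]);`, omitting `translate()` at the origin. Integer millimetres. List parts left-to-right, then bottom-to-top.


cube([40, 40, 1320]);
translate([40, 0, 240]) cube([300, 40, 40]);
translate([40, 0, 480]) cube([300, 40, 40]);
translate([40, 0, 720]) cube([300, 40, 40]);
translate([40, 0, 960]) cube([300, 40, 40]);
translate([340, 0, 0]) cube([40, 40, 1320]);


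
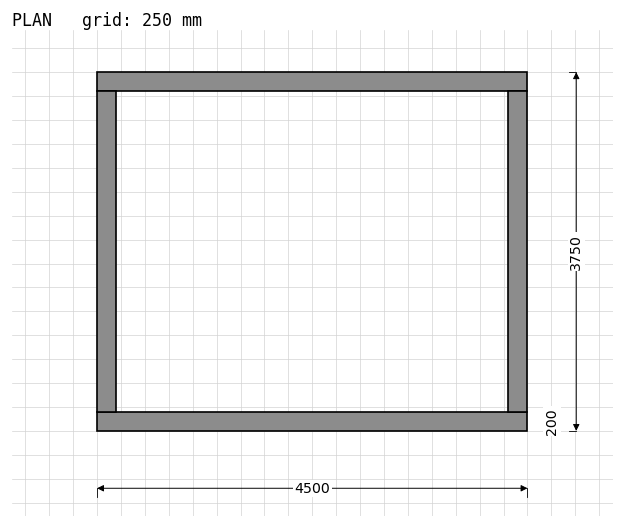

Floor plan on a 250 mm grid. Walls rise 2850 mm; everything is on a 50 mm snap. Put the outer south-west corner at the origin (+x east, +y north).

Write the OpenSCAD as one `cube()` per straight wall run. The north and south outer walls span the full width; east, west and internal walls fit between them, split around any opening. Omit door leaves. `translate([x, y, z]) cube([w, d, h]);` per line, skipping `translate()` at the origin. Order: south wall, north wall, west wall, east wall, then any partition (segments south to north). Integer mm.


cube([4500, 200, 2850]);
translate([0, 3550, 0]) cube([4500, 200, 2850]);
translate([0, 200, 0]) cube([200, 3350, 2850]);
translate([4300, 200, 0]) cube([200, 3350, 2850]);


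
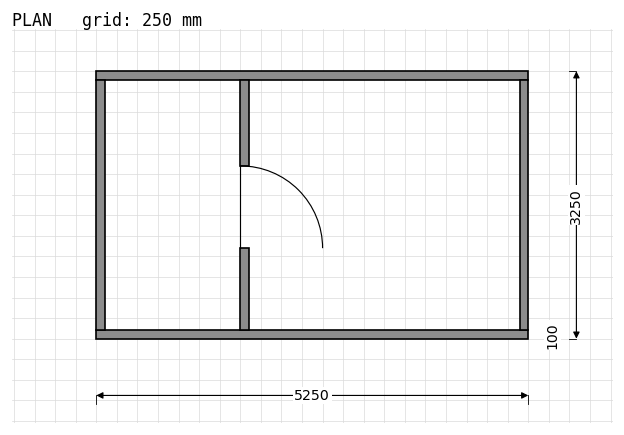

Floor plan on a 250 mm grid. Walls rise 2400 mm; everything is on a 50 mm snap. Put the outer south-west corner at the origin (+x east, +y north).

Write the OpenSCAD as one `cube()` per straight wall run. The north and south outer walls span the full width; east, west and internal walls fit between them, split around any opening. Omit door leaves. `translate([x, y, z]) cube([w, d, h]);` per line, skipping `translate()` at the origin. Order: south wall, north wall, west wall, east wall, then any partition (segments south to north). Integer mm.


cube([5250, 100, 2400]);
translate([0, 3150, 0]) cube([5250, 100, 2400]);
translate([0, 100, 0]) cube([100, 3050, 2400]);
translate([5150, 100, 0]) cube([100, 3050, 2400]);
translate([1750, 100, 0]) cube([100, 1000, 2400]);
translate([1750, 2100, 0]) cube([100, 1050, 2400]);


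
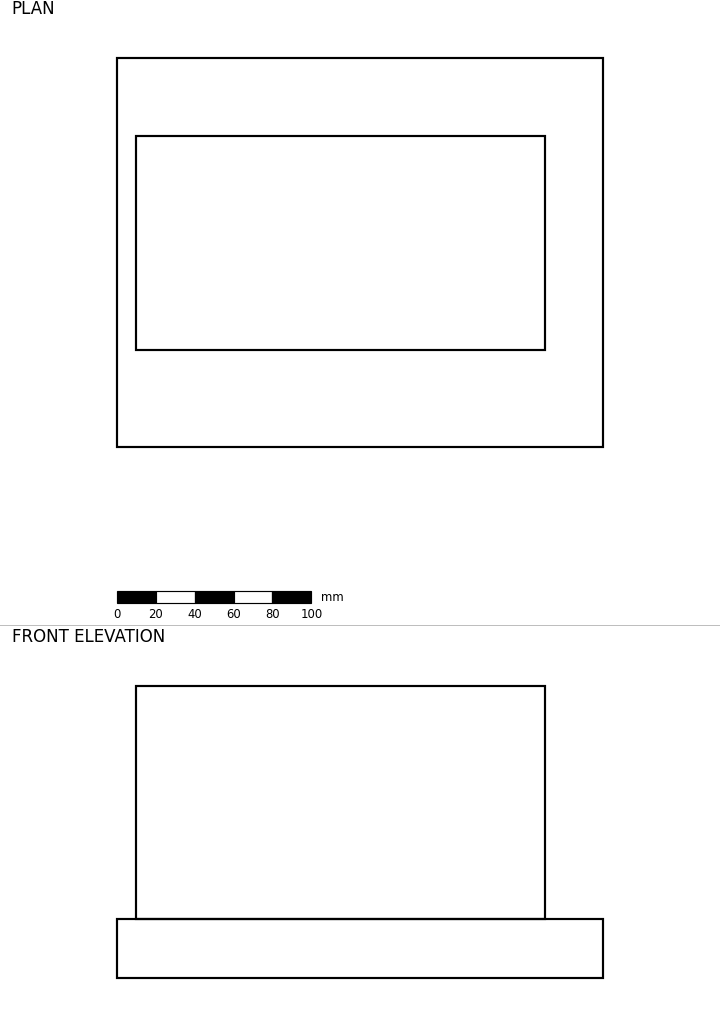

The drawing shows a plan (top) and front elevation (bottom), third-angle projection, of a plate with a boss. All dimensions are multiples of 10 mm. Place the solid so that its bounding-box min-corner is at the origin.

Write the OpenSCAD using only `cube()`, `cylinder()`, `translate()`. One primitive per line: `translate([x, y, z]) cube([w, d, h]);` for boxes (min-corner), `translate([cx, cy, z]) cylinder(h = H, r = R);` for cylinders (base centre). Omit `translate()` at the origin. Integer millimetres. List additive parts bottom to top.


cube([250, 200, 30]);
translate([10, 50, 30]) cube([210, 110, 120]);


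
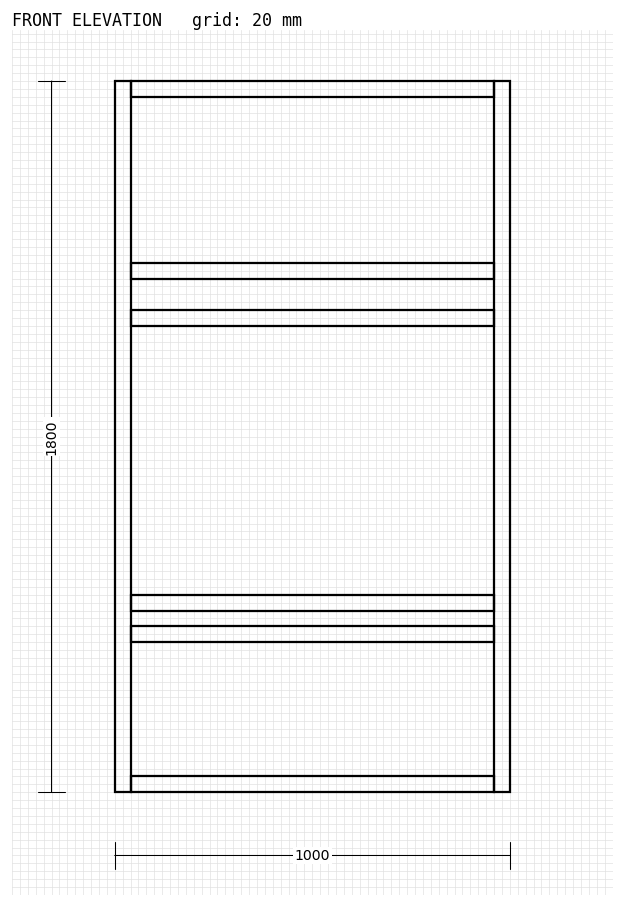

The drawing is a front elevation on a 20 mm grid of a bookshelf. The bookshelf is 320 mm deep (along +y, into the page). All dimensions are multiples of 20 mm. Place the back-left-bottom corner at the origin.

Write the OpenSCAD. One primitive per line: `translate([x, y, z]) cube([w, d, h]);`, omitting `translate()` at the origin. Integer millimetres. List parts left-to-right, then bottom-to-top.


cube([40, 320, 1800]);
translate([40, 0, 0]) cube([920, 320, 40]);
translate([40, 0, 380]) cube([920, 320, 40]);
translate([40, 0, 460]) cube([920, 320, 40]);
translate([40, 0, 1180]) cube([920, 320, 40]);
translate([40, 0, 1300]) cube([920, 320, 40]);
translate([40, 0, 1760]) cube([920, 320, 40]);
translate([960, 0, 0]) cube([40, 320, 1800]);
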